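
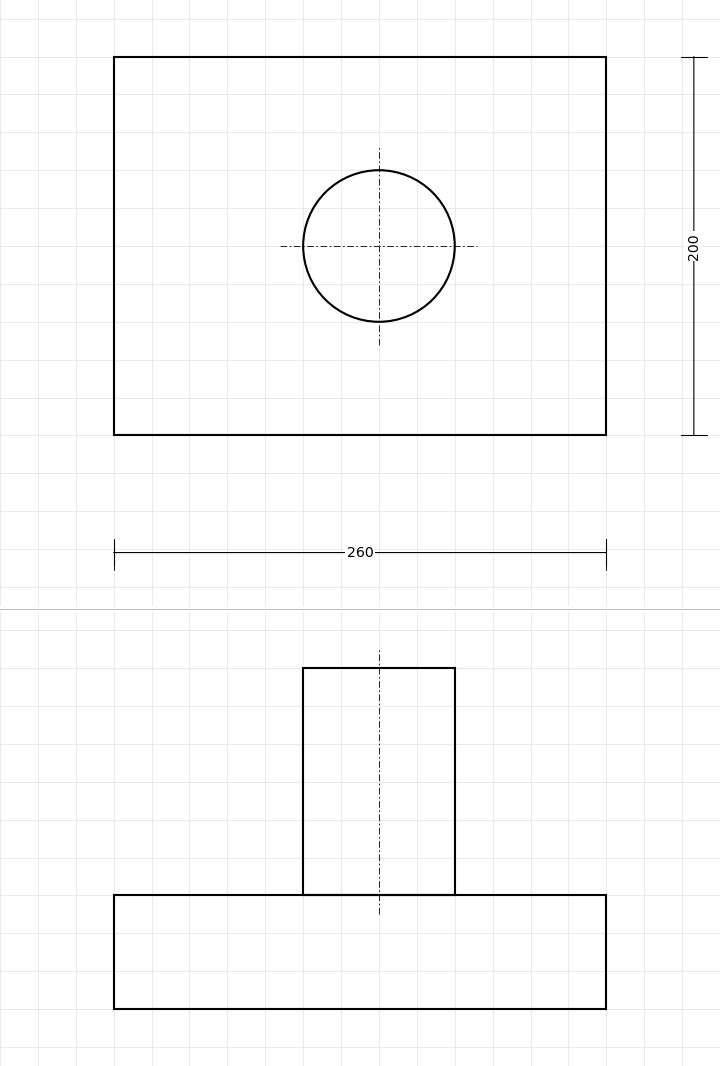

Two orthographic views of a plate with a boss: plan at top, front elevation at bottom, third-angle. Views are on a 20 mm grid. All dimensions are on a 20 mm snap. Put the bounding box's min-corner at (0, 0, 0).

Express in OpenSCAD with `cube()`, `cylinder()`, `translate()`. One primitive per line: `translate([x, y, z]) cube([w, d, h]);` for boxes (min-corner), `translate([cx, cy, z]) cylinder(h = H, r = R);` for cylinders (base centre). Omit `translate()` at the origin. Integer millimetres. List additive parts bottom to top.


cube([260, 200, 60]);
translate([140, 100, 60]) cylinder(h = 120, r = 40);


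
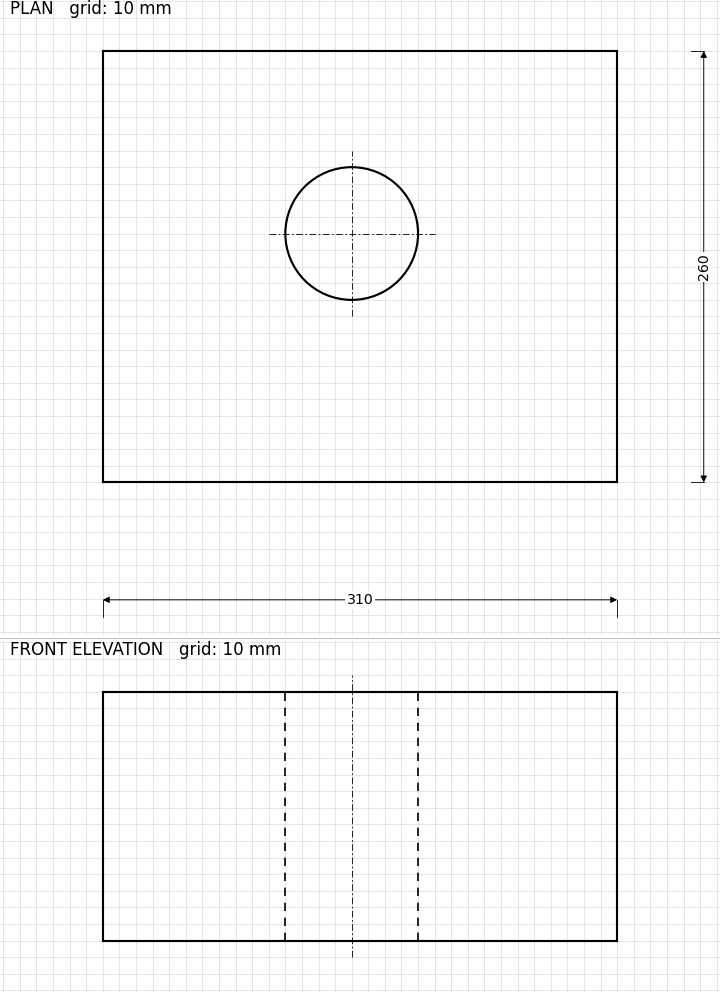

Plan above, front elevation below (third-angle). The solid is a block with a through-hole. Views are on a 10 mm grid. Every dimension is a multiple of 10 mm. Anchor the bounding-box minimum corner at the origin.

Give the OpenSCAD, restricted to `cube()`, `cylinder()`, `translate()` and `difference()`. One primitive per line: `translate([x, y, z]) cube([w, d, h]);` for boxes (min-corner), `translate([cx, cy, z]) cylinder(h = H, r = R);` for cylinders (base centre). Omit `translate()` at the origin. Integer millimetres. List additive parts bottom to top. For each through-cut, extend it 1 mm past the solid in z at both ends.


difference() {
  cube([310, 260, 150]);
  translate([150, 150, -1]) cylinder(h = 152, r = 40);
}


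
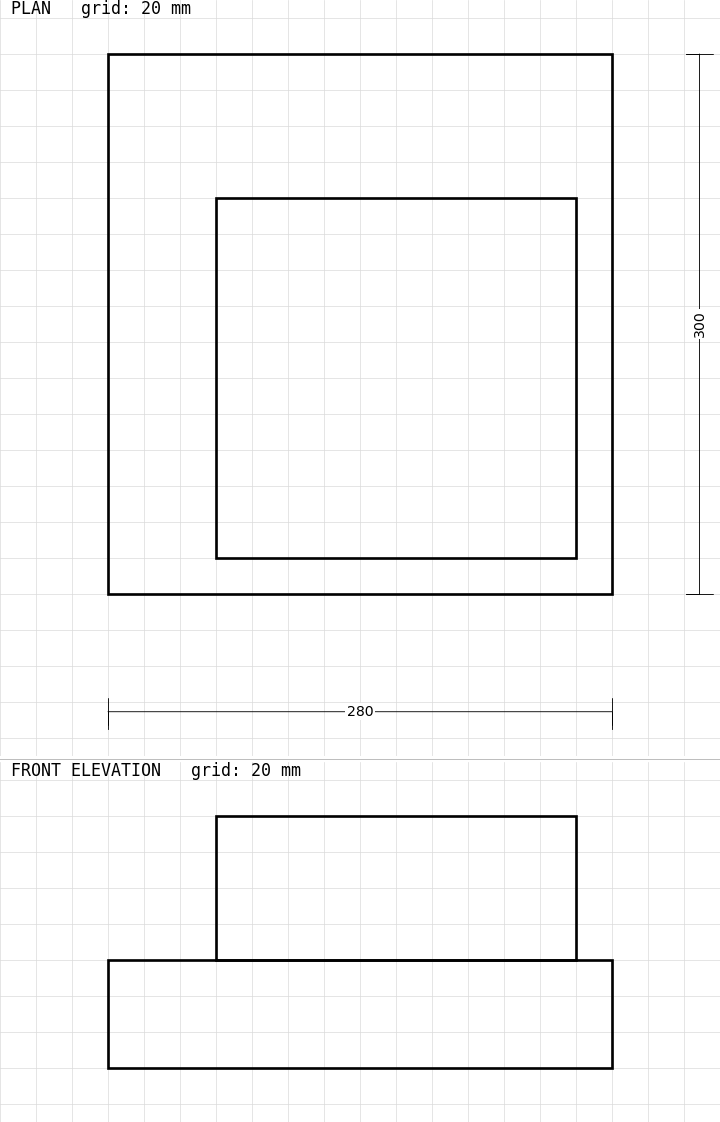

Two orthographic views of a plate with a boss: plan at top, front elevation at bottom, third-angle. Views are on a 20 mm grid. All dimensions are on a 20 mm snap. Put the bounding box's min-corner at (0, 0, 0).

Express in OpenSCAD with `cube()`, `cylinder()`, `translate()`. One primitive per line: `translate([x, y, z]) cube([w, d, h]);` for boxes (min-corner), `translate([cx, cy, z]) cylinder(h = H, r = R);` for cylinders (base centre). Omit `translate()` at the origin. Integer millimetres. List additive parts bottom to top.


cube([280, 300, 60]);
translate([60, 20, 60]) cube([200, 200, 80]);


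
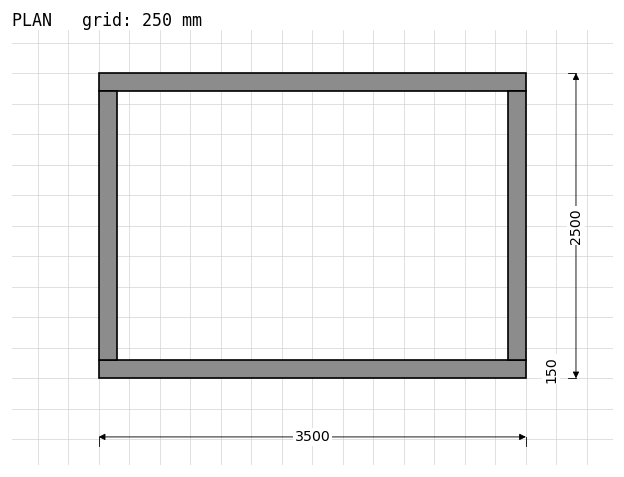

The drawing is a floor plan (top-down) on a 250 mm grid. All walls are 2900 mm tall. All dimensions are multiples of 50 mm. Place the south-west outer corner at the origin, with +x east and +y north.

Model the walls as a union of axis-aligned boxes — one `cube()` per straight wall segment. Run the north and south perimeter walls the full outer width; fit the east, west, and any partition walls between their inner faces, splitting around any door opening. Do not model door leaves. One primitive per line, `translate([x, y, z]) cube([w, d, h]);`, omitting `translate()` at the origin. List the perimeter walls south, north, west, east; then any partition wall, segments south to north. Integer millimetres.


cube([3500, 150, 2900]);
translate([0, 2350, 0]) cube([3500, 150, 2900]);
translate([0, 150, 0]) cube([150, 2200, 2900]);
translate([3350, 150, 0]) cube([150, 2200, 2900]);


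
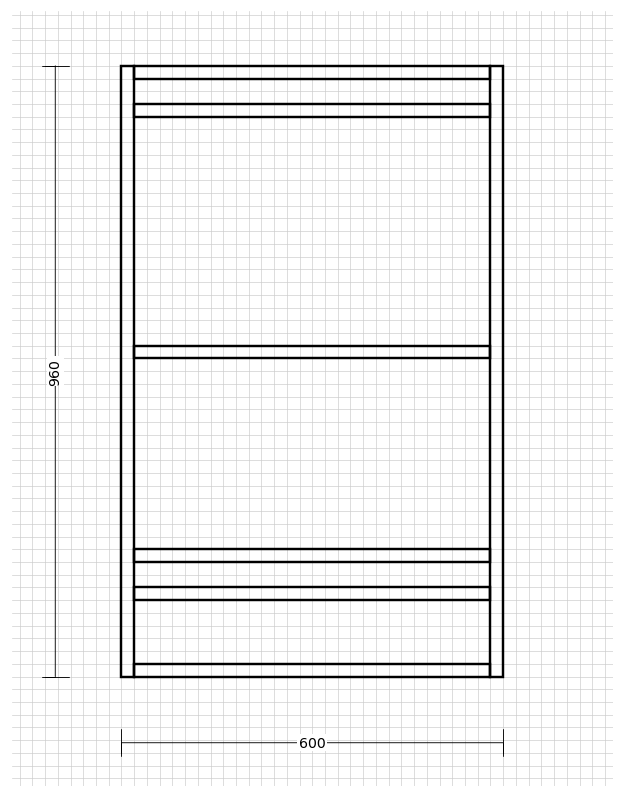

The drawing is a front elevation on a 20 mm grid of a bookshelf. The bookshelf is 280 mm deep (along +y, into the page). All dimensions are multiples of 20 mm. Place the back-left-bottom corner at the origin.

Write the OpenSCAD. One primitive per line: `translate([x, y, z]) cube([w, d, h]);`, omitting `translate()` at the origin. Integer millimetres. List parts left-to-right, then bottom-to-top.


cube([20, 280, 960]);
translate([20, 0, 0]) cube([560, 280, 20]);
translate([20, 0, 120]) cube([560, 280, 20]);
translate([20, 0, 180]) cube([560, 280, 20]);
translate([20, 0, 500]) cube([560, 280, 20]);
translate([20, 0, 880]) cube([560, 280, 20]);
translate([20, 0, 940]) cube([560, 280, 20]);
translate([580, 0, 0]) cube([20, 280, 960]);


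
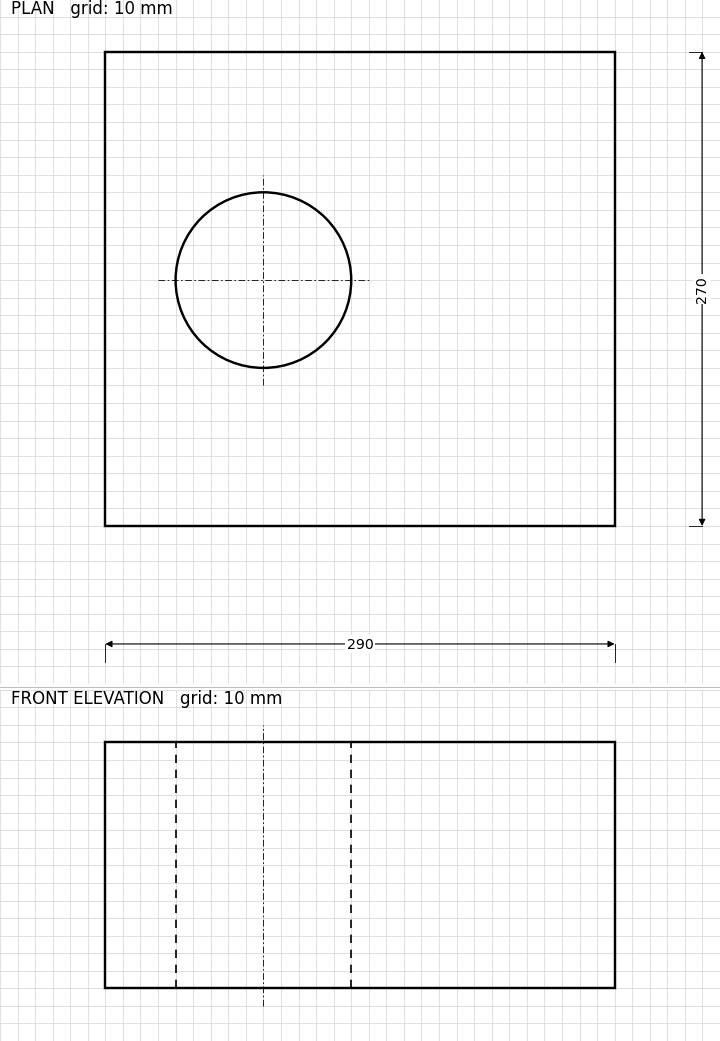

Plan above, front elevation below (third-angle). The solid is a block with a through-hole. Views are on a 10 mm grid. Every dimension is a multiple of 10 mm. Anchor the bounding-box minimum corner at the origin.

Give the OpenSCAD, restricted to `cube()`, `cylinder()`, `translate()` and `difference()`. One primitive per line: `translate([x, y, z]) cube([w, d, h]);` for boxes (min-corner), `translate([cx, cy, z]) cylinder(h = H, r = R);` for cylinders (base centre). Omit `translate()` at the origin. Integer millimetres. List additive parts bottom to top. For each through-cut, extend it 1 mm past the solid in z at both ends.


difference() {
  cube([290, 270, 140]);
  translate([90, 140, -1]) cylinder(h = 142, r = 50);
}


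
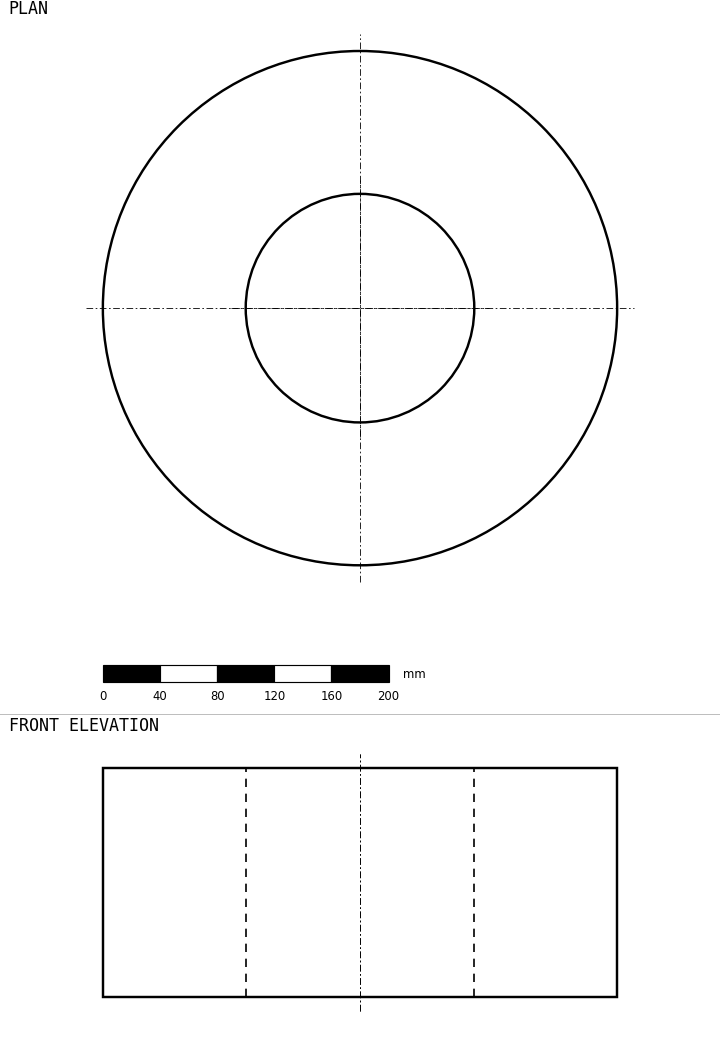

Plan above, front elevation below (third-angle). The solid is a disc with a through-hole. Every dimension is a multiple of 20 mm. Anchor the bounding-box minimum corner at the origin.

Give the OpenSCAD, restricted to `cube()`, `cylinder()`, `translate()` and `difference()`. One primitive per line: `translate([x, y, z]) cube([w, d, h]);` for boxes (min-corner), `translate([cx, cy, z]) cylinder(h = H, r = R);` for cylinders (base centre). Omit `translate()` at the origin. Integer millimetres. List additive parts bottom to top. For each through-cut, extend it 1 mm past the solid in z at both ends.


difference() {
  translate([180, 180, 0]) cylinder(h = 160, r = 180);
  translate([180, 180, -1]) cylinder(h = 162, r = 80);
}


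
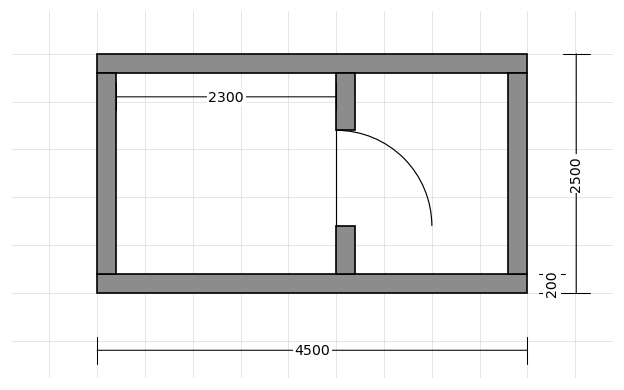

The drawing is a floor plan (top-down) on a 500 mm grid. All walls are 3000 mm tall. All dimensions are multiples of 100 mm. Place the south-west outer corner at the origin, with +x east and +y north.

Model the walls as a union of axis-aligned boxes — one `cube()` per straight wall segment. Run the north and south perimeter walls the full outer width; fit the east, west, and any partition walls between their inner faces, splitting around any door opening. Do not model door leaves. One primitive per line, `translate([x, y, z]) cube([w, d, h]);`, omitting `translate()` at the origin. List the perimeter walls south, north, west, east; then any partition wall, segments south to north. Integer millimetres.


cube([4500, 200, 3000]);
translate([0, 2300, 0]) cube([4500, 200, 3000]);
translate([0, 200, 0]) cube([200, 2100, 3000]);
translate([4300, 200, 0]) cube([200, 2100, 3000]);
translate([2500, 200, 0]) cube([200, 500, 3000]);
translate([2500, 1700, 0]) cube([200, 600, 3000]);


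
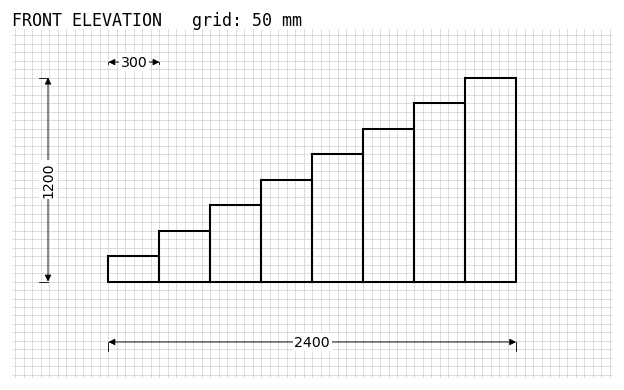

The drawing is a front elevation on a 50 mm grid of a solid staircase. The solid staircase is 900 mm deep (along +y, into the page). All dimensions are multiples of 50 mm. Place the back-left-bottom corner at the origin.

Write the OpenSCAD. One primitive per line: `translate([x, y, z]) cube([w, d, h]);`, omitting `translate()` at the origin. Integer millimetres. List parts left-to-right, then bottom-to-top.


cube([300, 900, 150]);
translate([300, 0, 0]) cube([300, 900, 300]);
translate([600, 0, 0]) cube([300, 900, 450]);
translate([900, 0, 0]) cube([300, 900, 600]);
translate([1200, 0, 0]) cube([300, 900, 750]);
translate([1500, 0, 0]) cube([300, 900, 900]);
translate([1800, 0, 0]) cube([300, 900, 1050]);
translate([2100, 0, 0]) cube([300, 900, 1200]);


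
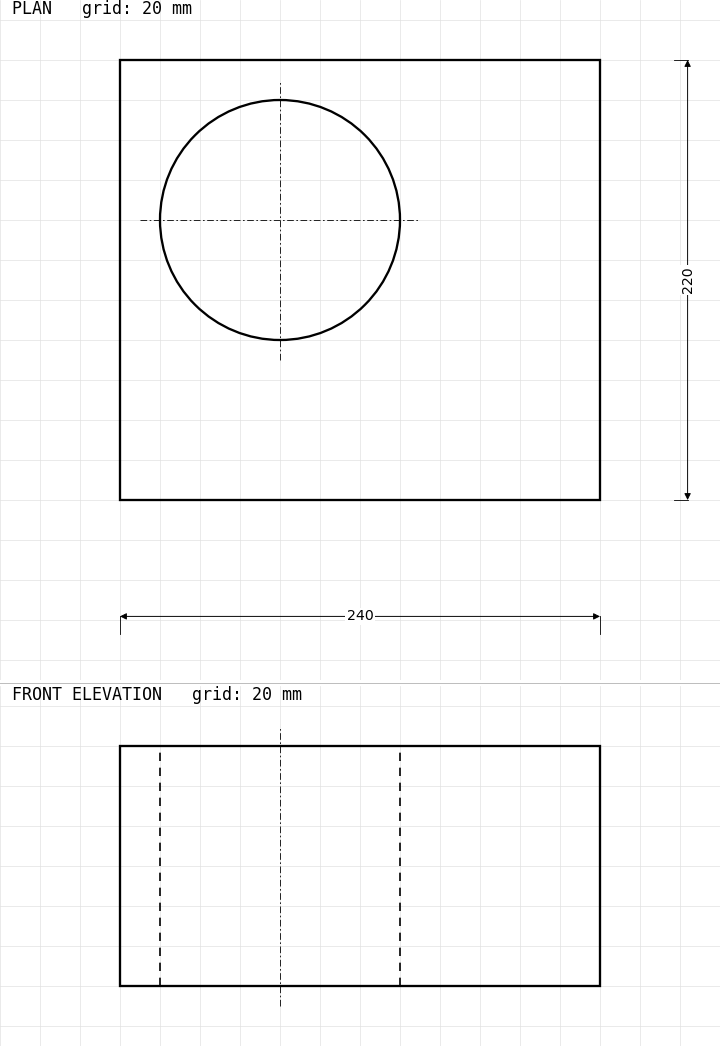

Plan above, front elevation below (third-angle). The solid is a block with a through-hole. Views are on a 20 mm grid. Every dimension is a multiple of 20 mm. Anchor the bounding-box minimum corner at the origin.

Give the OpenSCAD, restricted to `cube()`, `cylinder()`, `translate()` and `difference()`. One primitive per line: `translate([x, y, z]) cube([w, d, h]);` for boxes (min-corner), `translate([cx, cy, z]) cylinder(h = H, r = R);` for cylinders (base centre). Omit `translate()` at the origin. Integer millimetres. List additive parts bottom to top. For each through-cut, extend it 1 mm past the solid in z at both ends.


difference() {
  cube([240, 220, 120]);
  translate([80, 140, -1]) cylinder(h = 122, r = 60);
}


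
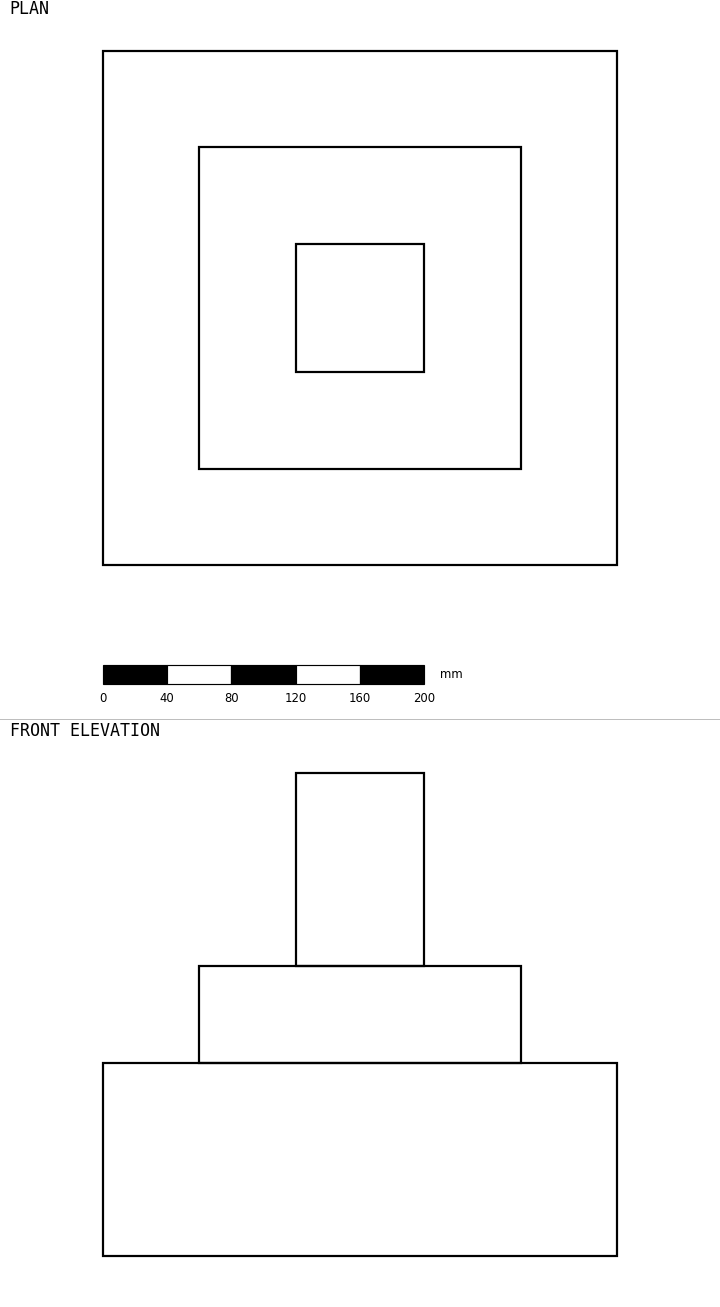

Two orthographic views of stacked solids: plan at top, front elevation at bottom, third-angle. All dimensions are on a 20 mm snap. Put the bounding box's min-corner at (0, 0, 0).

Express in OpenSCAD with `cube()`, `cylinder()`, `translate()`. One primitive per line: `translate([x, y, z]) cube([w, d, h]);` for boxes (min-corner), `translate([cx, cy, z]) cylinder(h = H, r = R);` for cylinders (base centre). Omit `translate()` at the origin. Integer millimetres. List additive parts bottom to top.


cube([320, 320, 120]);
translate([60, 60, 120]) cube([200, 200, 60]);
translate([120, 120, 180]) cube([80, 80, 120]);


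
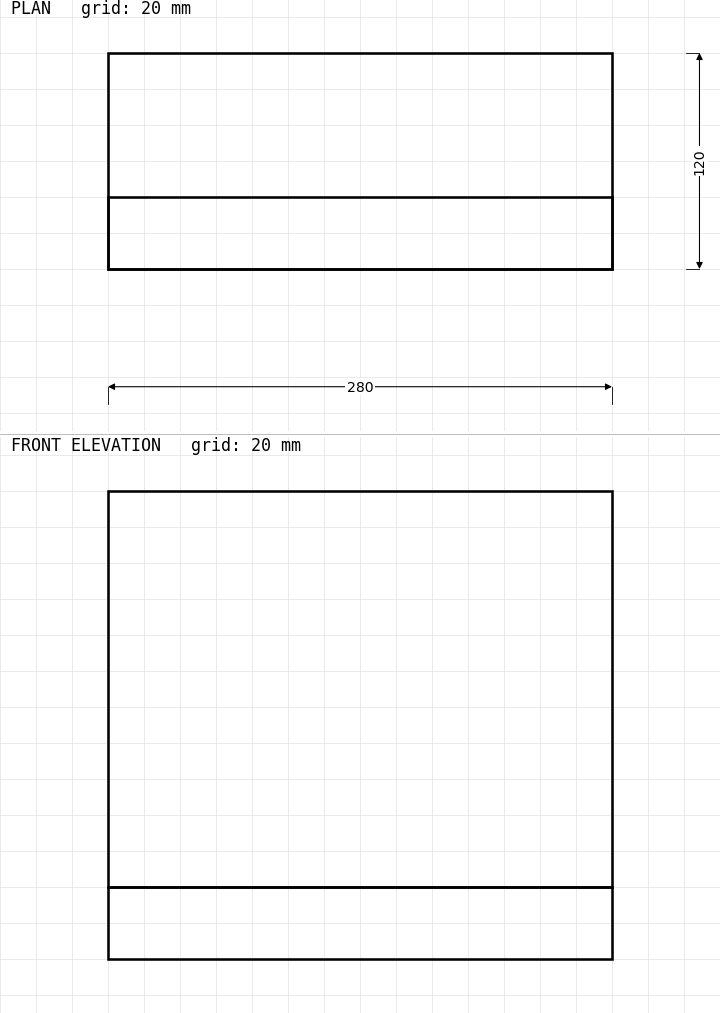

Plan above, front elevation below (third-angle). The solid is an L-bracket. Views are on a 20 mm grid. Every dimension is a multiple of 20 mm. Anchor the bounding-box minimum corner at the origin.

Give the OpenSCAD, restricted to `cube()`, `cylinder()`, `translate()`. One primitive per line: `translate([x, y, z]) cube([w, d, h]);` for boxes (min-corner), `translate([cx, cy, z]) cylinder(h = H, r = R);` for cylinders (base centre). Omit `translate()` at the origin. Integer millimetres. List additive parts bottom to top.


cube([280, 120, 40]);
translate([0, 0, 40]) cube([280, 40, 220]);


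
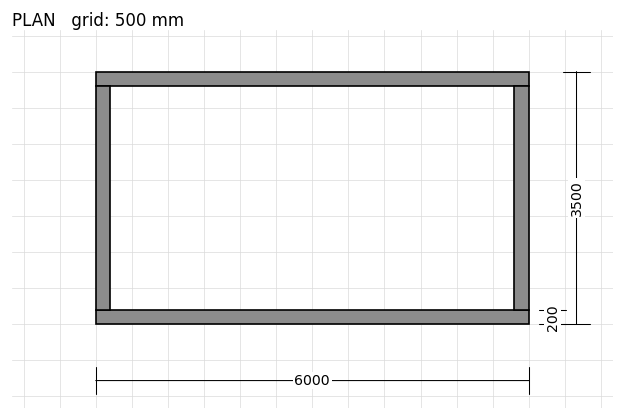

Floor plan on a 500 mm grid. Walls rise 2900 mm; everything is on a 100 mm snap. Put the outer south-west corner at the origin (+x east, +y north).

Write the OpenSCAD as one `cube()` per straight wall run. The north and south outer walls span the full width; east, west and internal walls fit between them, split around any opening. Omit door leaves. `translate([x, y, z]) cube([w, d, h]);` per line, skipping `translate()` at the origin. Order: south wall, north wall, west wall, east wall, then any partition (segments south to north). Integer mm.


cube([6000, 200, 2900]);
translate([0, 3300, 0]) cube([6000, 200, 2900]);
translate([0, 200, 0]) cube([200, 3100, 2900]);
translate([5800, 200, 0]) cube([200, 3100, 2900]);


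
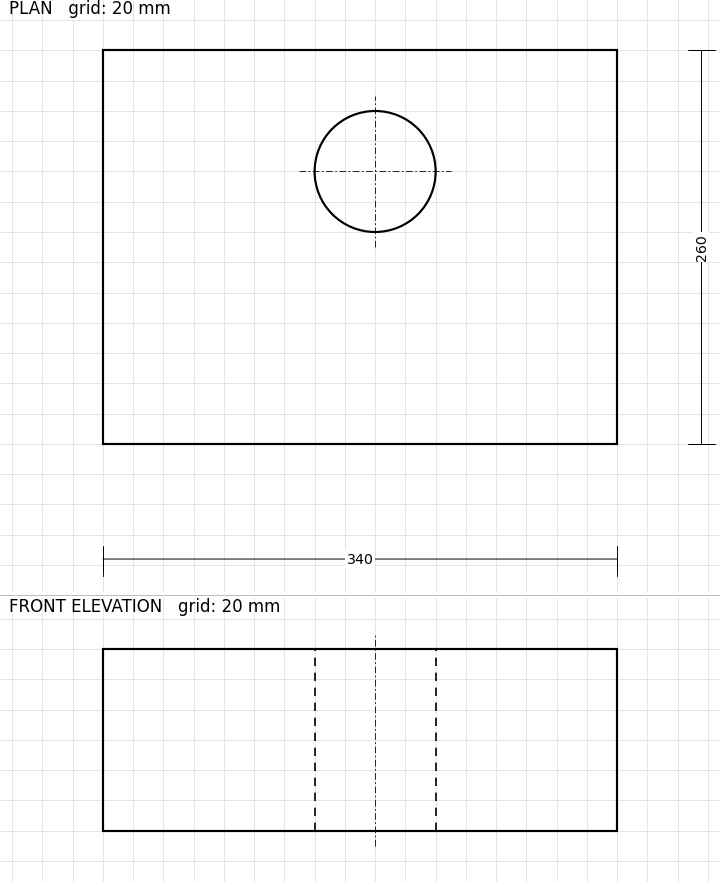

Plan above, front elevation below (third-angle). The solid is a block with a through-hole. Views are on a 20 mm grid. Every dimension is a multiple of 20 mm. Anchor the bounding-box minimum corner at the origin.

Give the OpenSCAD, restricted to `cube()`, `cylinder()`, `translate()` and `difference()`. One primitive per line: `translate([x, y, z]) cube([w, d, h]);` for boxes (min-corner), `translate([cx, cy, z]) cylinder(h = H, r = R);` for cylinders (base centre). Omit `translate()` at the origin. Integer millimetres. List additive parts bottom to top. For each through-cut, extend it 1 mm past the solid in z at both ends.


difference() {
  cube([340, 260, 120]);
  translate([180, 180, -1]) cylinder(h = 122, r = 40);
}


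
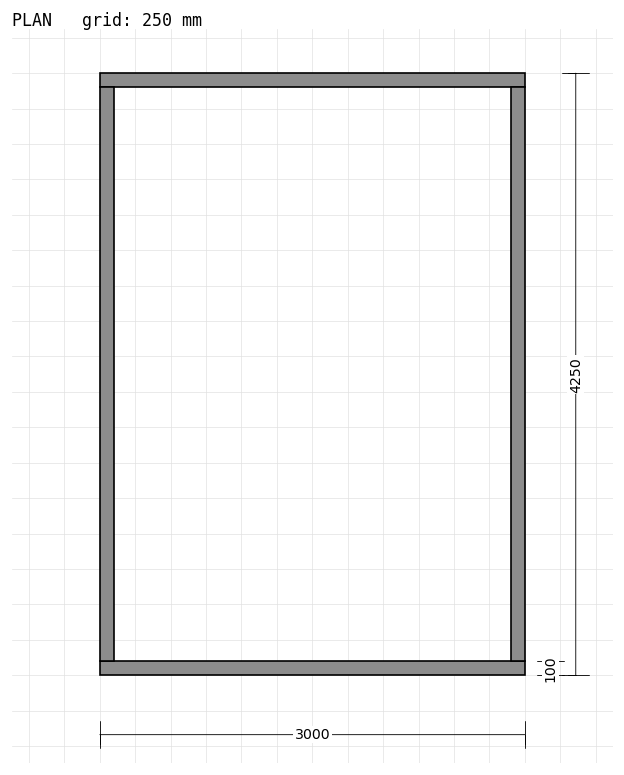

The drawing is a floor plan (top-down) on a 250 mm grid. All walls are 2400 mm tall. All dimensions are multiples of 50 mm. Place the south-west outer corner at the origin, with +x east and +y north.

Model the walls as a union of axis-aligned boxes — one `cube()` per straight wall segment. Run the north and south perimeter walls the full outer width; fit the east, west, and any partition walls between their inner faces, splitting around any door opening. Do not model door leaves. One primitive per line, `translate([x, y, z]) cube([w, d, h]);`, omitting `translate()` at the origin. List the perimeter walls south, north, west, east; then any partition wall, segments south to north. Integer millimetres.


cube([3000, 100, 2400]);
translate([0, 4150, 0]) cube([3000, 100, 2400]);
translate([0, 100, 0]) cube([100, 4050, 2400]);
translate([2900, 100, 0]) cube([100, 4050, 2400]);


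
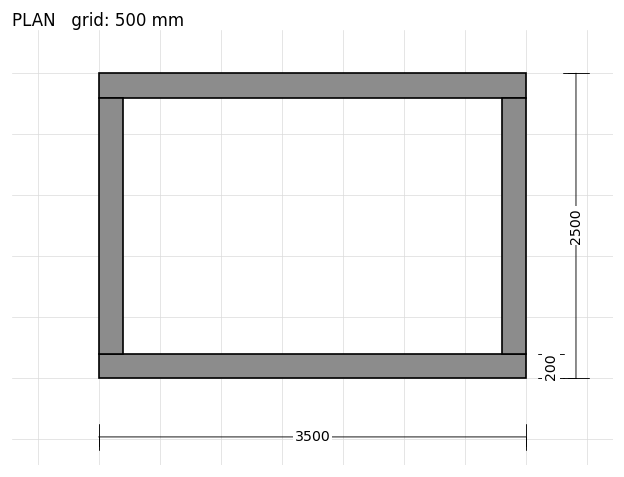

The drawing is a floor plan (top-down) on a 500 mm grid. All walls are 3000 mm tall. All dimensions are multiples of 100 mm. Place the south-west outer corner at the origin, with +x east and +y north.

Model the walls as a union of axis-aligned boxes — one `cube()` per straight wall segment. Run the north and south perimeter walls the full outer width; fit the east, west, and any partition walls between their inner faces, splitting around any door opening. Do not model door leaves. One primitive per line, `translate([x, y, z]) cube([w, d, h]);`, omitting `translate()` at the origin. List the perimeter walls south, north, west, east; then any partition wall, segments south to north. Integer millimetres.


cube([3500, 200, 3000]);
translate([0, 2300, 0]) cube([3500, 200, 3000]);
translate([0, 200, 0]) cube([200, 2100, 3000]);
translate([3300, 200, 0]) cube([200, 2100, 3000]);


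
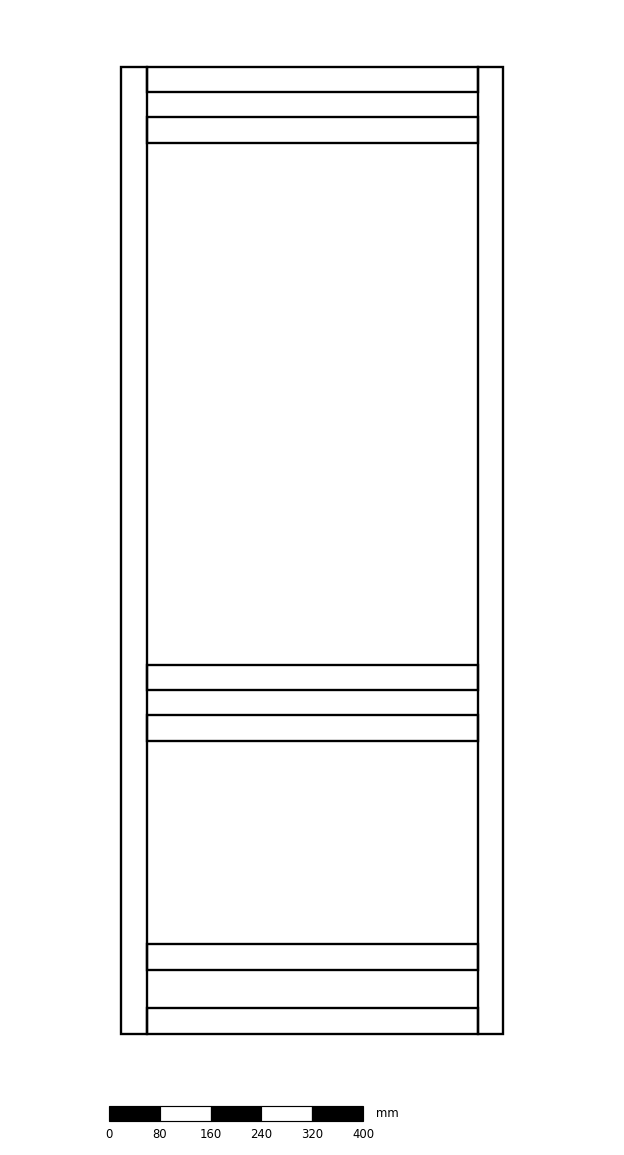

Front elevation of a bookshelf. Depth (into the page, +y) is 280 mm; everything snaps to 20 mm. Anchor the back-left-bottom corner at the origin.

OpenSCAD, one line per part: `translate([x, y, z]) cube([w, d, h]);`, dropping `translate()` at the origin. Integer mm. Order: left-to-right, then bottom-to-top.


cube([40, 280, 1520]);
translate([40, 0, 0]) cube([520, 280, 40]);
translate([40, 0, 100]) cube([520, 280, 40]);
translate([40, 0, 460]) cube([520, 280, 40]);
translate([40, 0, 540]) cube([520, 280, 40]);
translate([40, 0, 1400]) cube([520, 280, 40]);
translate([40, 0, 1480]) cube([520, 280, 40]);
translate([560, 0, 0]) cube([40, 280, 1520]);


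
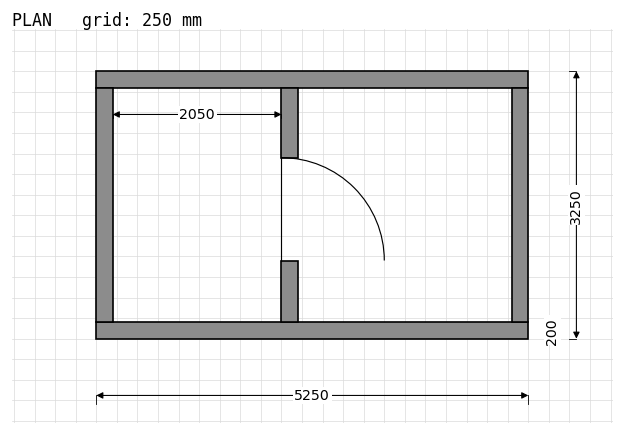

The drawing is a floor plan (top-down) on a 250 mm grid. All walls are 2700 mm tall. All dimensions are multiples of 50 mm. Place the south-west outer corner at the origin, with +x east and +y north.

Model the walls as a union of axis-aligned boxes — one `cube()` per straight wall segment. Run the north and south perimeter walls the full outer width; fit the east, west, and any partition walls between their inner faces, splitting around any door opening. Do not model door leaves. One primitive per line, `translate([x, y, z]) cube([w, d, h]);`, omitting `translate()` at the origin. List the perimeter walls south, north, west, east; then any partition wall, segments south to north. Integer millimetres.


cube([5250, 200, 2700]);
translate([0, 3050, 0]) cube([5250, 200, 2700]);
translate([0, 200, 0]) cube([200, 2850, 2700]);
translate([5050, 200, 0]) cube([200, 2850, 2700]);
translate([2250, 200, 0]) cube([200, 750, 2700]);
translate([2250, 2200, 0]) cube([200, 850, 2700]);


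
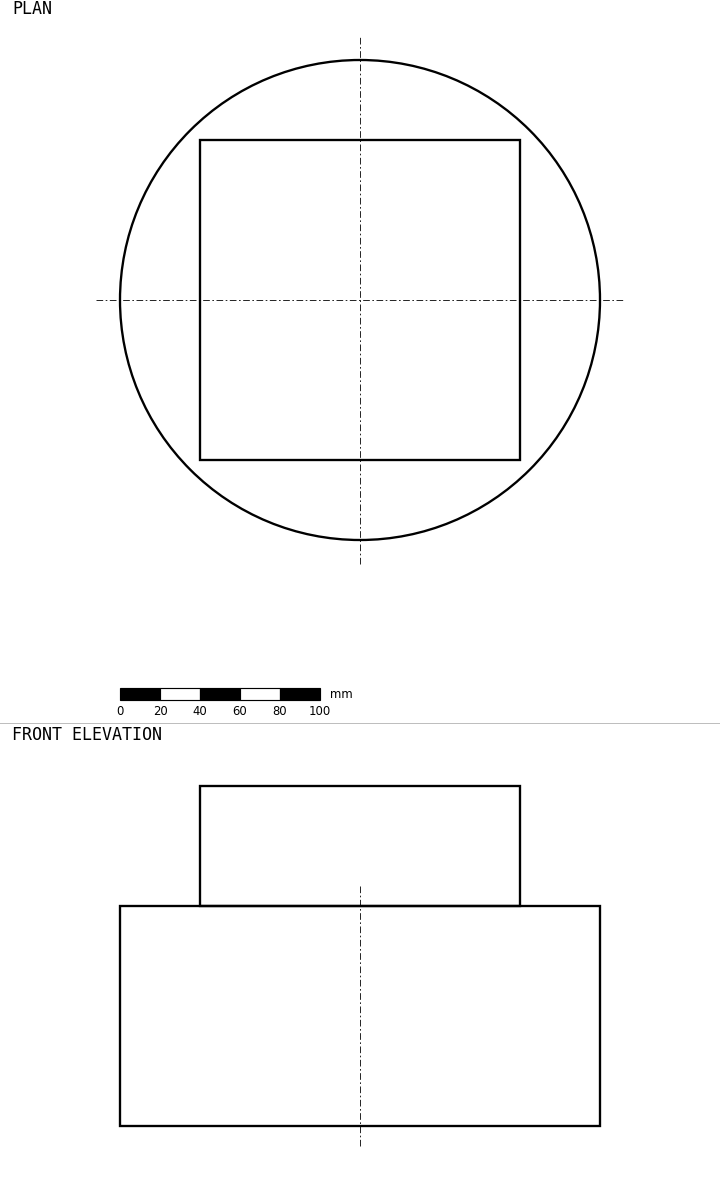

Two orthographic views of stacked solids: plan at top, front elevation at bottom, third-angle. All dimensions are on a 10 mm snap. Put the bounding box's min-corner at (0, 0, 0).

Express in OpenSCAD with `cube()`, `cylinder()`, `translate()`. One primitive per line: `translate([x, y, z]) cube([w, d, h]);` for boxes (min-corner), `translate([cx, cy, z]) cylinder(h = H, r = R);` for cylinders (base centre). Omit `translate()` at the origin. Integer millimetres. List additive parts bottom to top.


translate([120, 120, 0]) cylinder(h = 110, r = 120);
translate([40, 40, 110]) cube([160, 160, 60]);


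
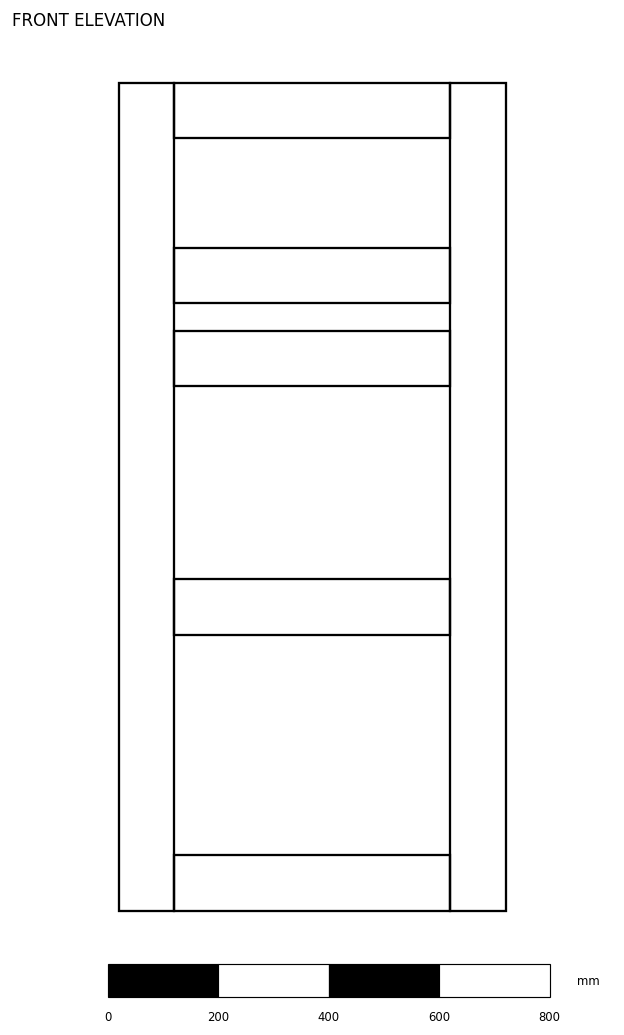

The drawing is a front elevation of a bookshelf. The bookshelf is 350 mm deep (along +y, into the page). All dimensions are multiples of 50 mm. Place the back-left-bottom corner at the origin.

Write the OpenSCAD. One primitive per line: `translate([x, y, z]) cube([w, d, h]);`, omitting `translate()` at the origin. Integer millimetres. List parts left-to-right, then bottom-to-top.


cube([100, 350, 1500]);
translate([100, 0, 0]) cube([500, 350, 100]);
translate([100, 0, 500]) cube([500, 350, 100]);
translate([100, 0, 950]) cube([500, 350, 100]);
translate([100, 0, 1100]) cube([500, 350, 100]);
translate([100, 0, 1400]) cube([500, 350, 100]);
translate([600, 0, 0]) cube([100, 350, 1500]);


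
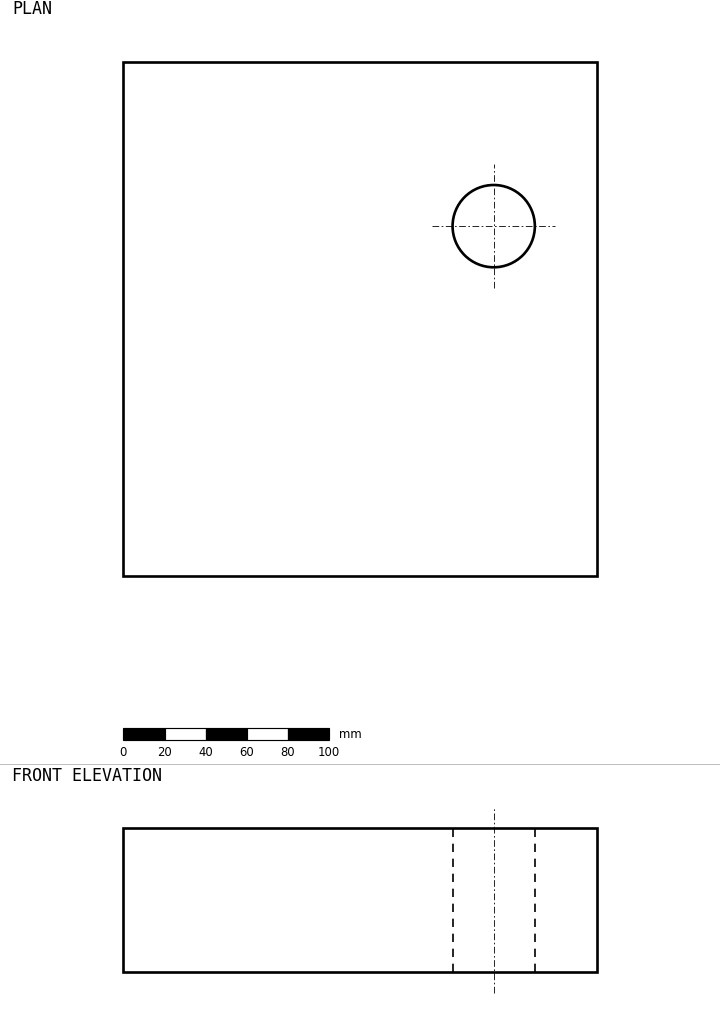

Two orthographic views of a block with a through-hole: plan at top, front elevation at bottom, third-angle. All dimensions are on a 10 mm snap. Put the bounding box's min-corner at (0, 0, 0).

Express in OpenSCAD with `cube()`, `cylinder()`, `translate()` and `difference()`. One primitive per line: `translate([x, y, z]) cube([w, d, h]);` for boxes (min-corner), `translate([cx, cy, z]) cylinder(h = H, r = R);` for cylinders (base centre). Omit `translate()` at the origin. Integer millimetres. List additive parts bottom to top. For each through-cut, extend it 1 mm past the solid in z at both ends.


difference() {
  cube([230, 250, 70]);
  translate([180, 170, -1]) cylinder(h = 72, r = 20);
}


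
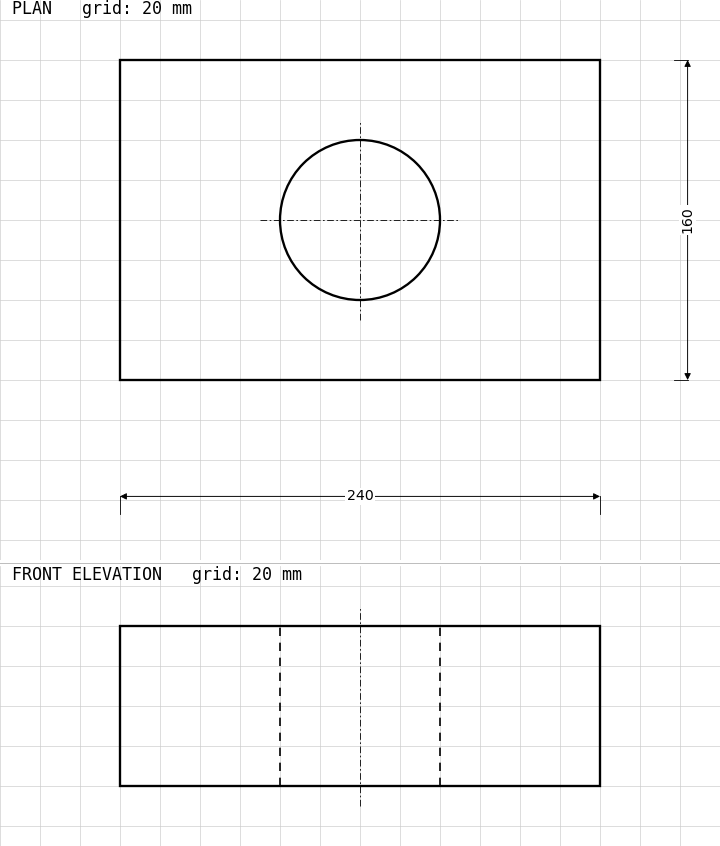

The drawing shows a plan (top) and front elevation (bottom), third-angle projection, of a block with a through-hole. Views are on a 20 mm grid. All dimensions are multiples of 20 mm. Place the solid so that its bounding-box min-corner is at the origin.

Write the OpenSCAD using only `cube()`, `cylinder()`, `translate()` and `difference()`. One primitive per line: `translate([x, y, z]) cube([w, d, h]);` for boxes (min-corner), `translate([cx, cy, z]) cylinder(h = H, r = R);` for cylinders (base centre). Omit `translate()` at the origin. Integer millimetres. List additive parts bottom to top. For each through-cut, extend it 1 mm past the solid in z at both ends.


difference() {
  cube([240, 160, 80]);
  translate([120, 80, -1]) cylinder(h = 82, r = 40);
}


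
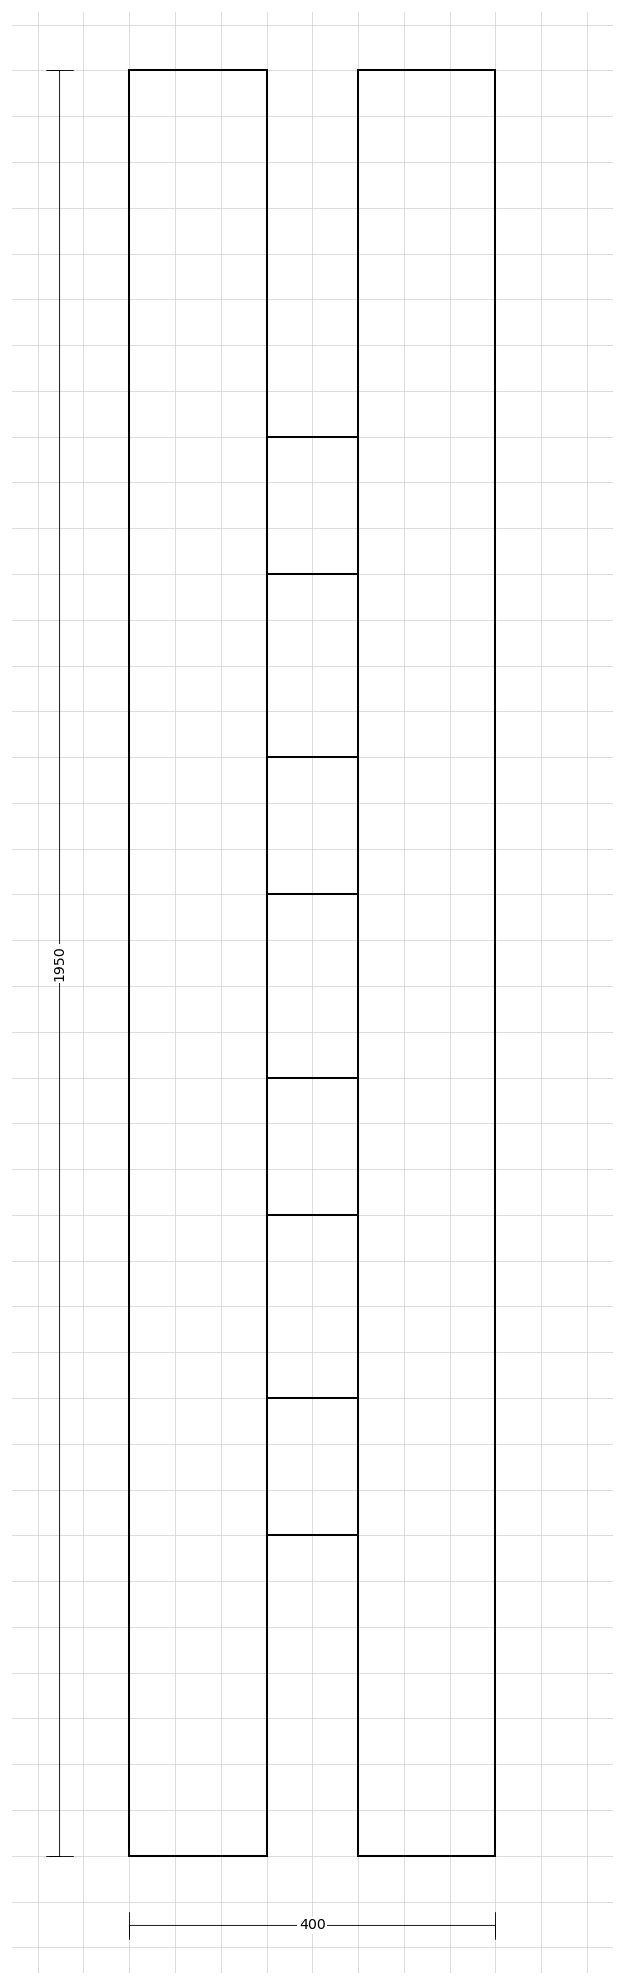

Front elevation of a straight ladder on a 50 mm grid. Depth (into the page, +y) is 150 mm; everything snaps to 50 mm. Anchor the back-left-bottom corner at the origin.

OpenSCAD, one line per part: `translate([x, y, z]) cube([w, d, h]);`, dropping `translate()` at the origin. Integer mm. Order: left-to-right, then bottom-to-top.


cube([150, 150, 1950]);
translate([150, 0, 350]) cube([100, 150, 150]);
translate([150, 0, 700]) cube([100, 150, 150]);
translate([150, 0, 1050]) cube([100, 150, 150]);
translate([150, 0, 1400]) cube([100, 150, 150]);
translate([250, 0, 0]) cube([150, 150, 1950]);


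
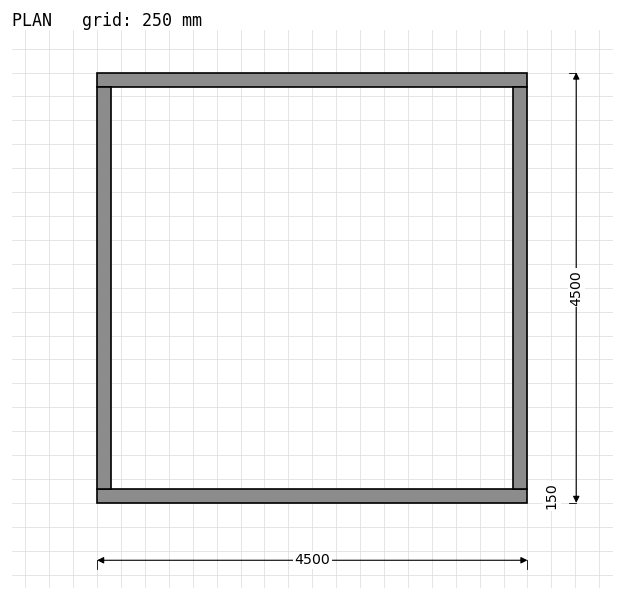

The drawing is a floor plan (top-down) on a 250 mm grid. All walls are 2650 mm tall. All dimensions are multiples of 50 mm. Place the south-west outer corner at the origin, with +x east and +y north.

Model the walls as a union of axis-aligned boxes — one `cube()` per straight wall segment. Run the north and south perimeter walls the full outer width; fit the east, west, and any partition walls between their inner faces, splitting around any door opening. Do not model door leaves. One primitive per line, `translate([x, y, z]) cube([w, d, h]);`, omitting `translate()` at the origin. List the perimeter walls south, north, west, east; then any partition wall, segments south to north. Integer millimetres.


cube([4500, 150, 2650]);
translate([0, 4350, 0]) cube([4500, 150, 2650]);
translate([0, 150, 0]) cube([150, 4200, 2650]);
translate([4350, 150, 0]) cube([150, 4200, 2650]);


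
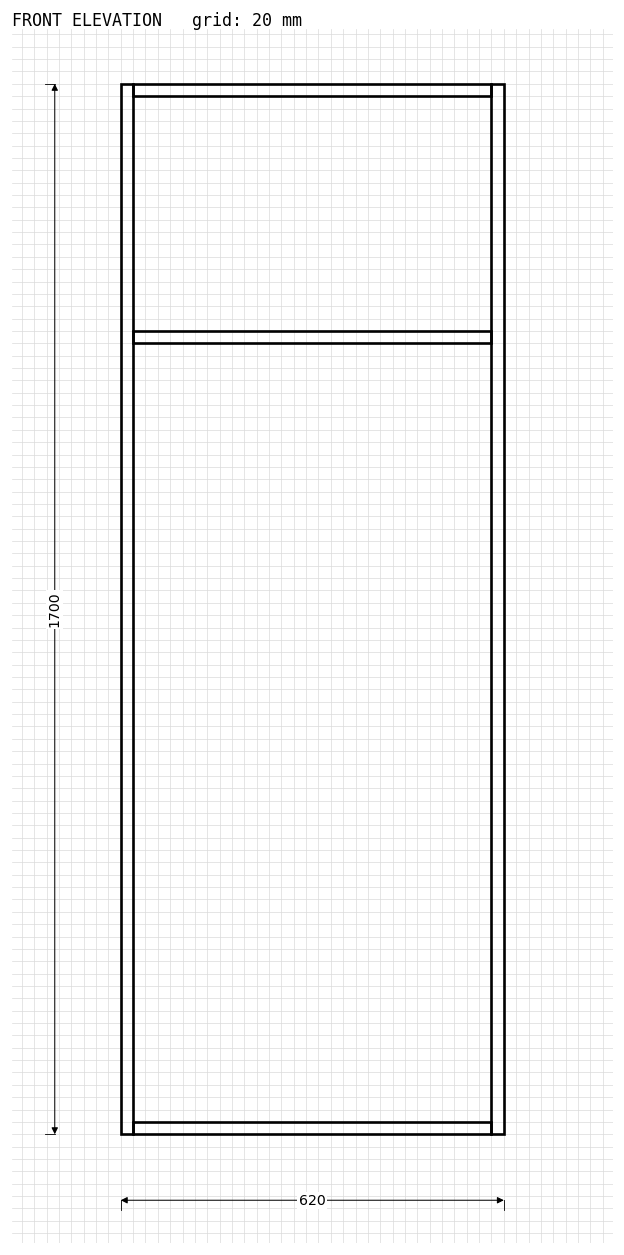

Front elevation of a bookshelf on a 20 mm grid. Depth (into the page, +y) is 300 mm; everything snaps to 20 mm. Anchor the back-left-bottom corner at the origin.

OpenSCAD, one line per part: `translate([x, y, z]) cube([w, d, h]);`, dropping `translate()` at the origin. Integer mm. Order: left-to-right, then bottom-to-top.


cube([20, 300, 1700]);
translate([20, 0, 0]) cube([580, 300, 20]);
translate([20, 0, 1280]) cube([580, 300, 20]);
translate([20, 0, 1680]) cube([580, 300, 20]);
translate([600, 0, 0]) cube([20, 300, 1700]);


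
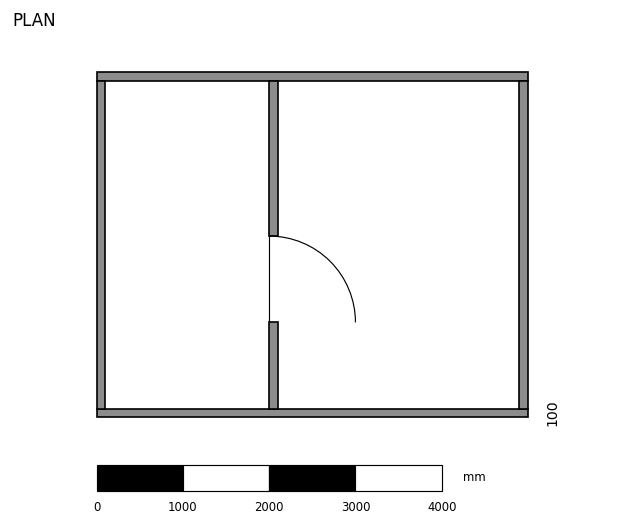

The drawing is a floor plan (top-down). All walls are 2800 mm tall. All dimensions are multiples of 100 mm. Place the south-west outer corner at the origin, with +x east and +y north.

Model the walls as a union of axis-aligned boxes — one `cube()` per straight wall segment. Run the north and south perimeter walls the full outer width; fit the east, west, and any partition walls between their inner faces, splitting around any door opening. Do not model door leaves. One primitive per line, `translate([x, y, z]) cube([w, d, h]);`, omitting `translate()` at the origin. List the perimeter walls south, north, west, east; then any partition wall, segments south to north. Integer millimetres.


cube([5000, 100, 2800]);
translate([0, 3900, 0]) cube([5000, 100, 2800]);
translate([0, 100, 0]) cube([100, 3800, 2800]);
translate([4900, 100, 0]) cube([100, 3800, 2800]);
translate([2000, 100, 0]) cube([100, 1000, 2800]);
translate([2000, 2100, 0]) cube([100, 1800, 2800]);


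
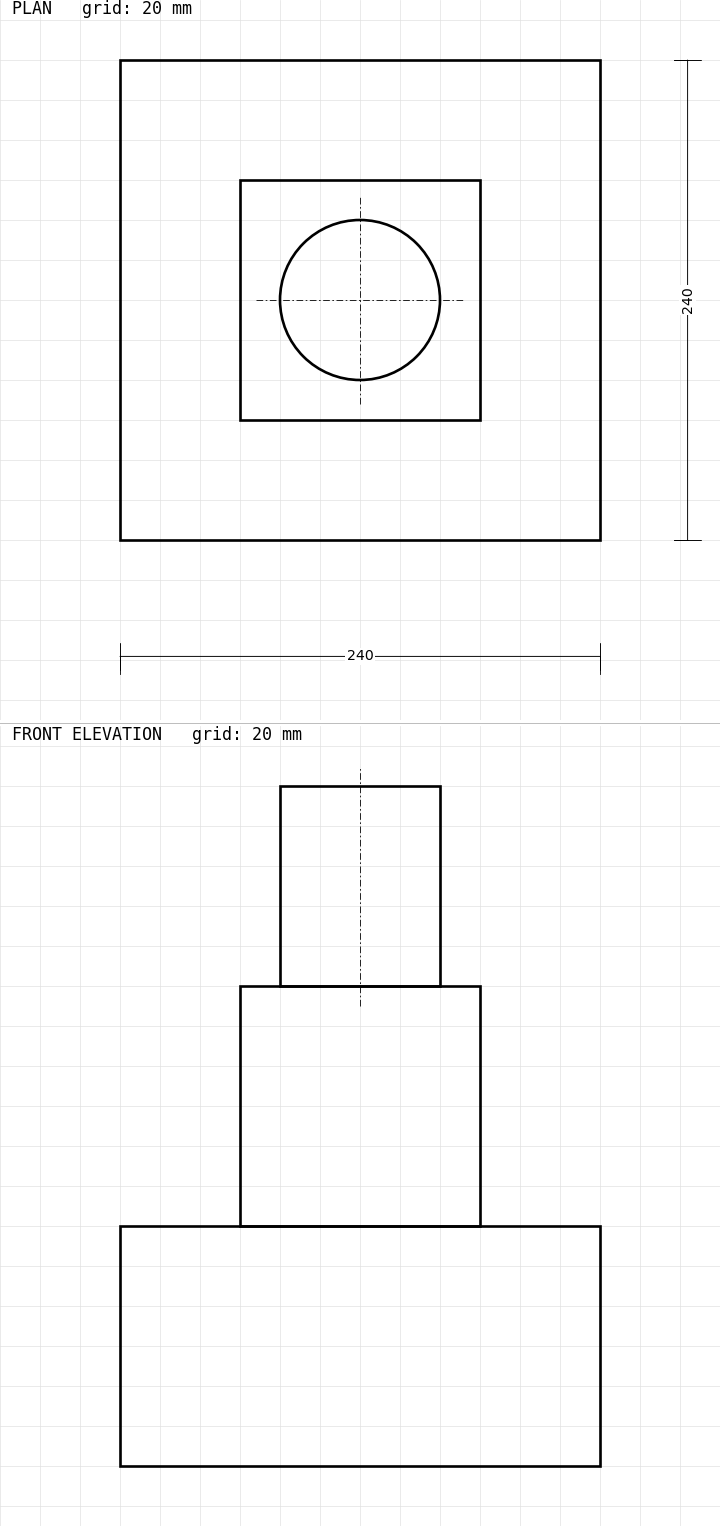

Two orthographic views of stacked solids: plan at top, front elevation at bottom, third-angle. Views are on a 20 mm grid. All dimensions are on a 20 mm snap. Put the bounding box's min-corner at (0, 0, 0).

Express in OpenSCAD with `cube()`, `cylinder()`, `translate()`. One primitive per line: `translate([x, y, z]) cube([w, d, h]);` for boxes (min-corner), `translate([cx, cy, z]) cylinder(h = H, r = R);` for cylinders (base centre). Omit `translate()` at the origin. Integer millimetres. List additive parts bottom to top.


cube([240, 240, 120]);
translate([60, 60, 120]) cube([120, 120, 120]);
translate([120, 120, 240]) cylinder(h = 100, r = 40);


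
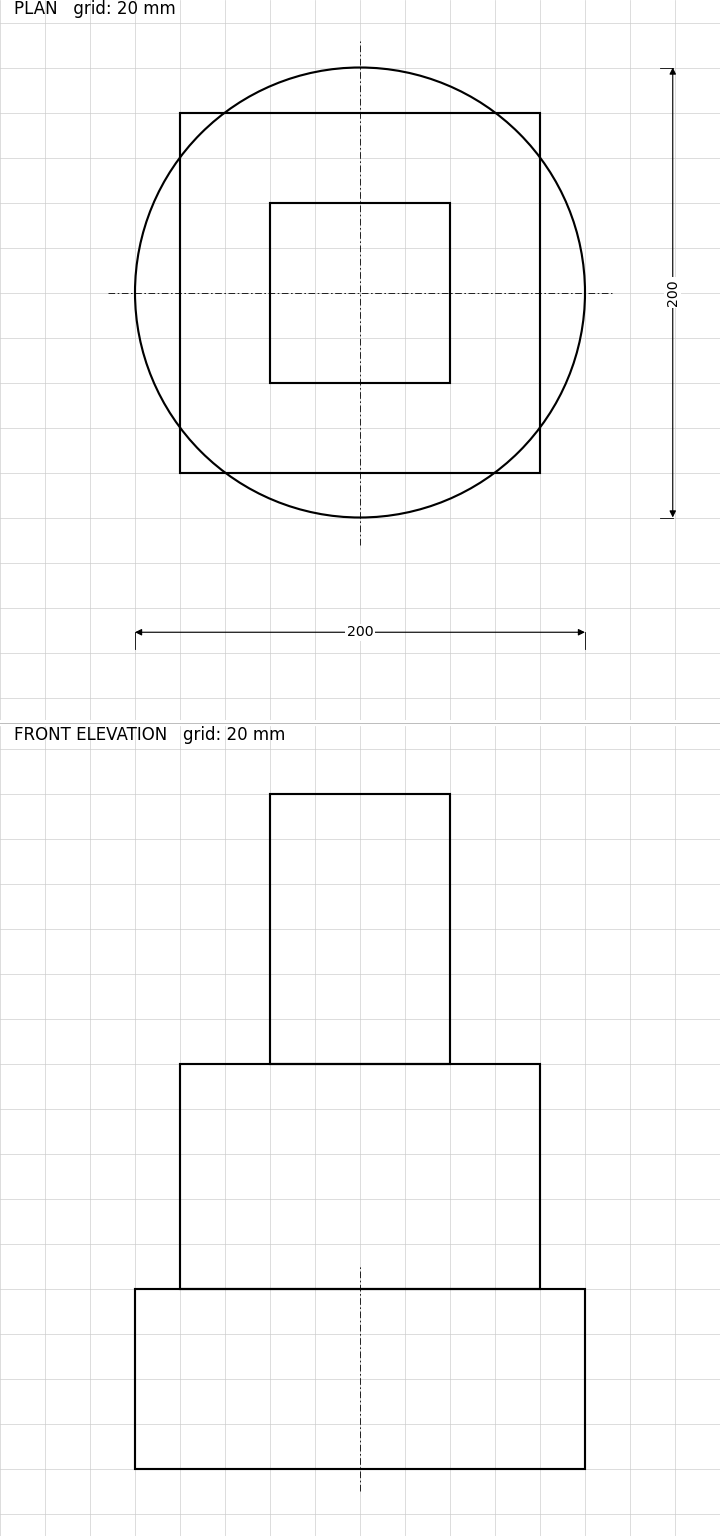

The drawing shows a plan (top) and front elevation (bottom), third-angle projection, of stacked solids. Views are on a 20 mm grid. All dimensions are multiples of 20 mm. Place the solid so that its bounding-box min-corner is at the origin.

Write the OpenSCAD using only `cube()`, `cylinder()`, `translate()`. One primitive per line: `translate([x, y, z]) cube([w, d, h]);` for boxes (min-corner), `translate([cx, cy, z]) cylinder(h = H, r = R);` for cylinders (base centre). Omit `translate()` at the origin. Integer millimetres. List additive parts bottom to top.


translate([100, 100, 0]) cylinder(h = 80, r = 100);
translate([20, 20, 80]) cube([160, 160, 100]);
translate([60, 60, 180]) cube([80, 80, 120]);


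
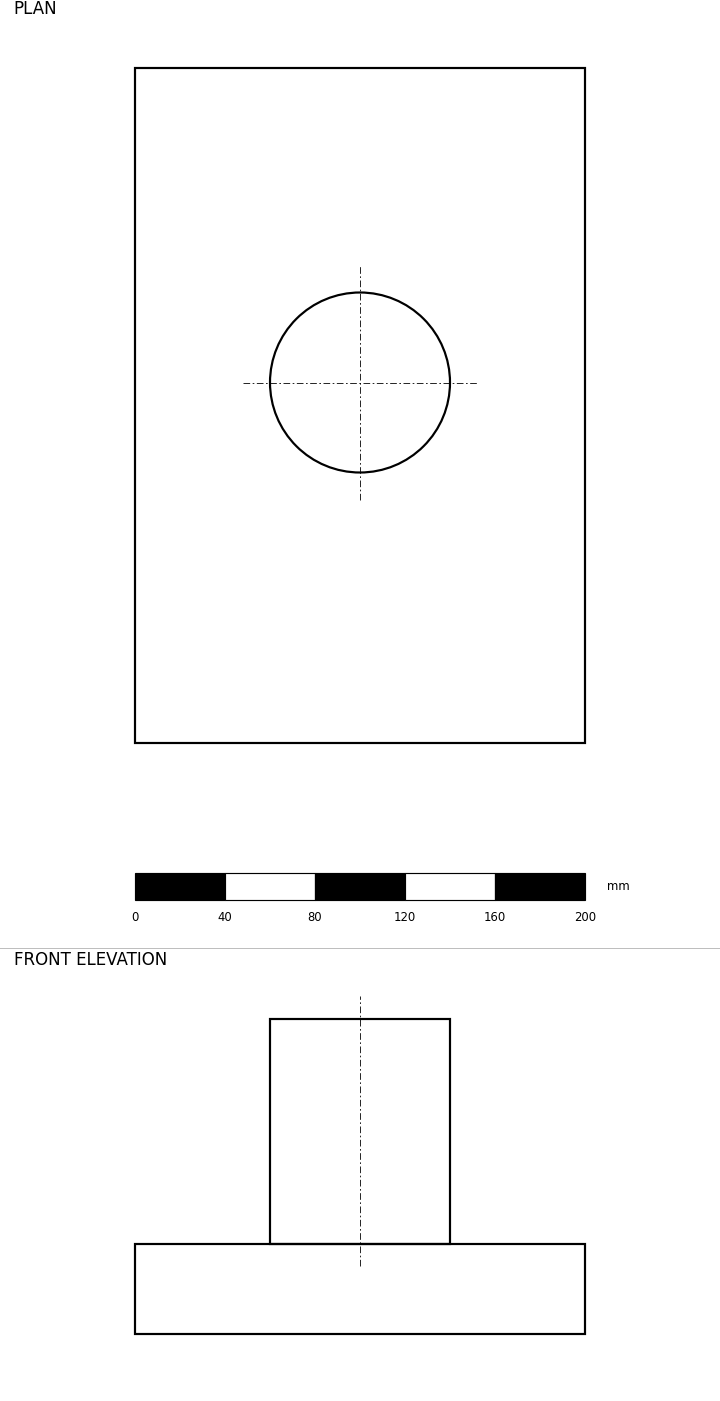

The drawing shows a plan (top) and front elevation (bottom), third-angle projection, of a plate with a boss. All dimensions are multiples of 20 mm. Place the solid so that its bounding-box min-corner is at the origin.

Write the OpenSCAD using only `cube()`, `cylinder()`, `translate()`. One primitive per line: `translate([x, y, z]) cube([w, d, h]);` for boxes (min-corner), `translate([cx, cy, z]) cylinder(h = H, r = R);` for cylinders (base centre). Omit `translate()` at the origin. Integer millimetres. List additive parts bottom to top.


cube([200, 300, 40]);
translate([100, 160, 40]) cylinder(h = 100, r = 40);


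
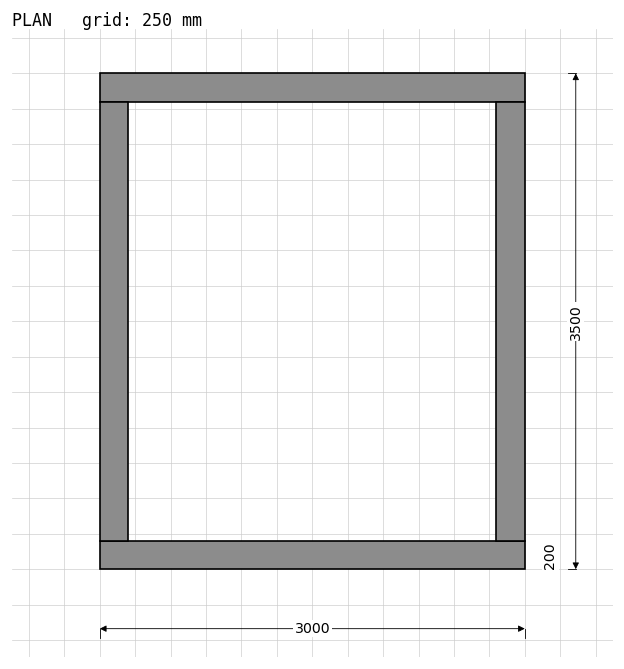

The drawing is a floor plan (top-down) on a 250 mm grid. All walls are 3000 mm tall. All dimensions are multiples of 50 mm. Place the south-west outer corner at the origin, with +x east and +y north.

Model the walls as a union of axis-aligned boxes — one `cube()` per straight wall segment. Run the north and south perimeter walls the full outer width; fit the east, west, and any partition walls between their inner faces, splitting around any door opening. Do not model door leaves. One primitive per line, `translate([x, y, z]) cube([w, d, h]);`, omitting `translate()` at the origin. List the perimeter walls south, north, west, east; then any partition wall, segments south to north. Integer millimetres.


cube([3000, 200, 3000]);
translate([0, 3300, 0]) cube([3000, 200, 3000]);
translate([0, 200, 0]) cube([200, 3100, 3000]);
translate([2800, 200, 0]) cube([200, 3100, 3000]);


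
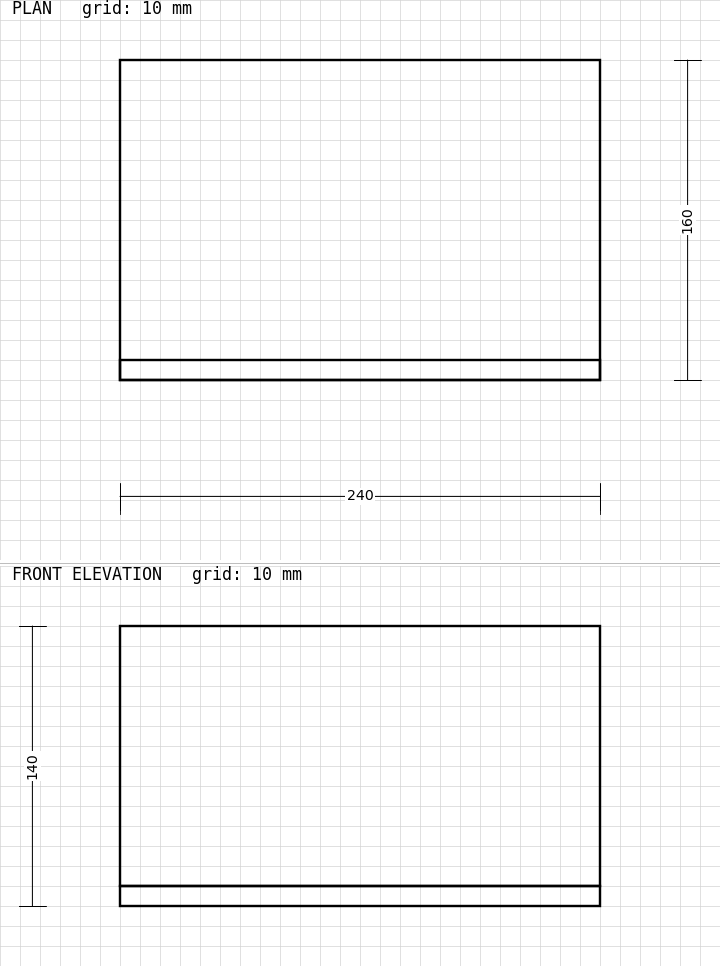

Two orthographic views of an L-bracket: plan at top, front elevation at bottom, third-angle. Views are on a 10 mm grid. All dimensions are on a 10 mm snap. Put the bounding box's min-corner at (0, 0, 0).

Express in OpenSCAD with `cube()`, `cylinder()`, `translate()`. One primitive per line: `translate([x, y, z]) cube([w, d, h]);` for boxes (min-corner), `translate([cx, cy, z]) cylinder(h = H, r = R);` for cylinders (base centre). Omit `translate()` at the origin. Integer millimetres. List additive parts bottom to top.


cube([240, 160, 10]);
translate([0, 0, 10]) cube([240, 10, 130]);


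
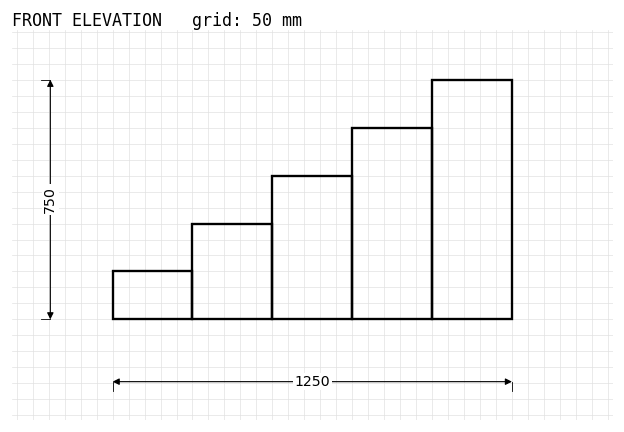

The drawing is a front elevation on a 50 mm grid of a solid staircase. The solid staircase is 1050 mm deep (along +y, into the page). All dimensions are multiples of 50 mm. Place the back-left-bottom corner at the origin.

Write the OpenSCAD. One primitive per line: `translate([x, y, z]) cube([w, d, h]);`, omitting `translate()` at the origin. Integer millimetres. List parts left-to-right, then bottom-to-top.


cube([250, 1050, 150]);
translate([250, 0, 0]) cube([250, 1050, 300]);
translate([500, 0, 0]) cube([250, 1050, 450]);
translate([750, 0, 0]) cube([250, 1050, 600]);
translate([1000, 0, 0]) cube([250, 1050, 750]);


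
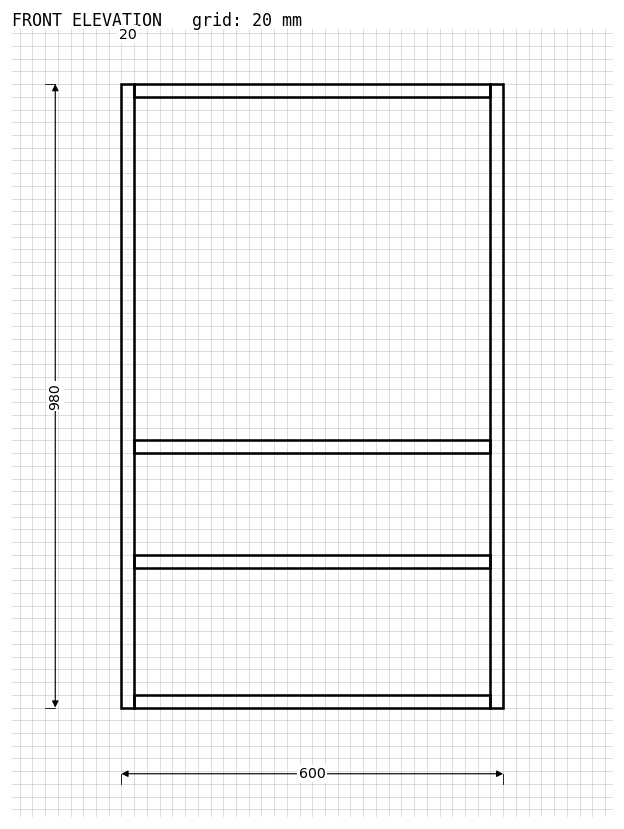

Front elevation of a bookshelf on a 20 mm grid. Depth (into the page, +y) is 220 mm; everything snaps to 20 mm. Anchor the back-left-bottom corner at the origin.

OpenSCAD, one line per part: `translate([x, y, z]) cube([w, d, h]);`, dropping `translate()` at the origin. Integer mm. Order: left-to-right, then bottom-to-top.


cube([20, 220, 980]);
translate([20, 0, 0]) cube([560, 220, 20]);
translate([20, 0, 220]) cube([560, 220, 20]);
translate([20, 0, 400]) cube([560, 220, 20]);
translate([20, 0, 960]) cube([560, 220, 20]);
translate([580, 0, 0]) cube([20, 220, 980]);


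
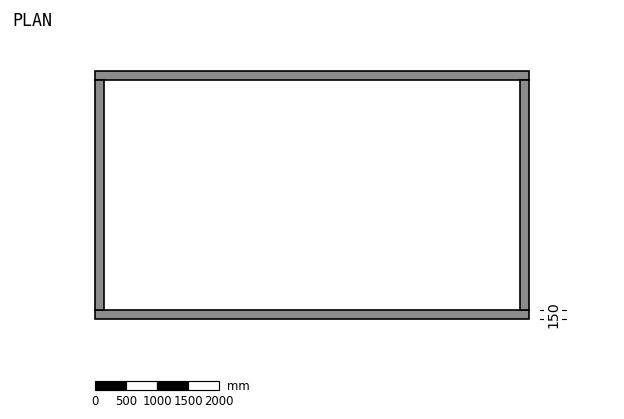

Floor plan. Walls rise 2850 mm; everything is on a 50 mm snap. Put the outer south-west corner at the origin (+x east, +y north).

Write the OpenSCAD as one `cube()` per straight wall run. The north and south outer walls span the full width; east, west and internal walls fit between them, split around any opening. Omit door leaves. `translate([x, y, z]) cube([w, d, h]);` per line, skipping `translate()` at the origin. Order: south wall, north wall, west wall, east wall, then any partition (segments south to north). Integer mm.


cube([7000, 150, 2850]);
translate([0, 3850, 0]) cube([7000, 150, 2850]);
translate([0, 150, 0]) cube([150, 3700, 2850]);
translate([6850, 150, 0]) cube([150, 3700, 2850]);


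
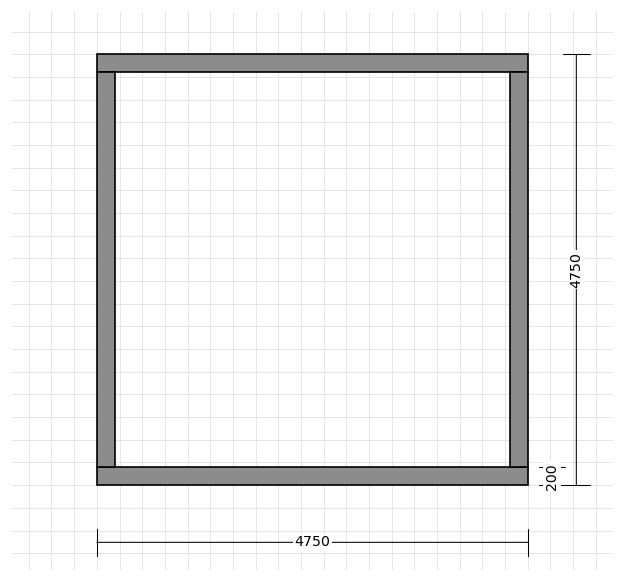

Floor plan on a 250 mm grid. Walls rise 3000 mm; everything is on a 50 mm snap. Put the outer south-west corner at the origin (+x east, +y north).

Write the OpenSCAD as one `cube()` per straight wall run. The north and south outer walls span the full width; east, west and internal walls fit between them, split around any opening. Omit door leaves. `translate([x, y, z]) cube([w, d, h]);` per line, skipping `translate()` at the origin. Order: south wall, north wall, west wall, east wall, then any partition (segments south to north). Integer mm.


cube([4750, 200, 3000]);
translate([0, 4550, 0]) cube([4750, 200, 3000]);
translate([0, 200, 0]) cube([200, 4350, 3000]);
translate([4550, 200, 0]) cube([200, 4350, 3000]);


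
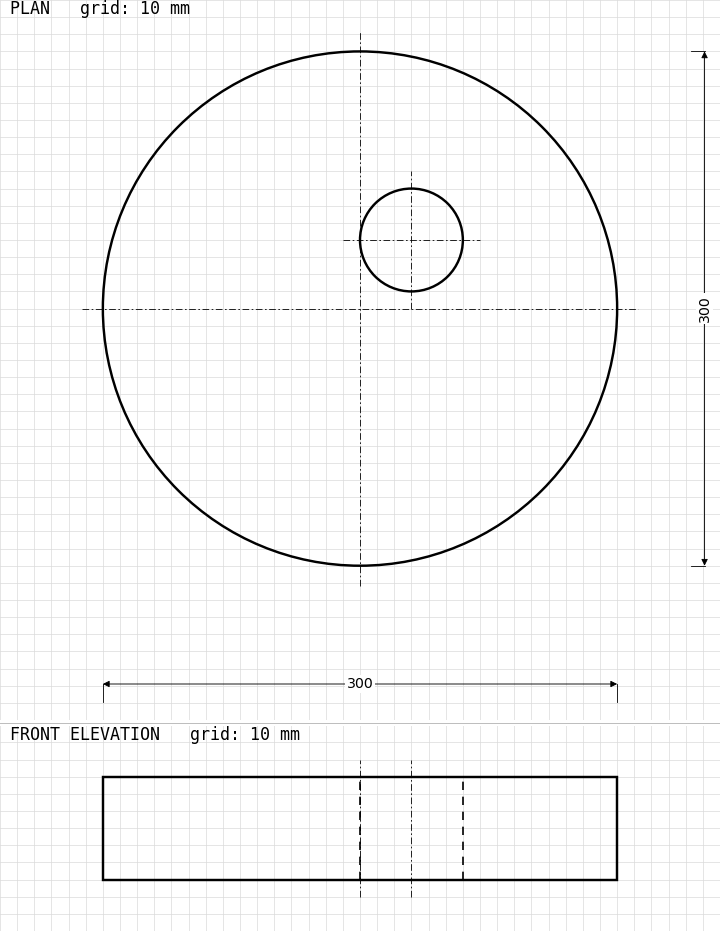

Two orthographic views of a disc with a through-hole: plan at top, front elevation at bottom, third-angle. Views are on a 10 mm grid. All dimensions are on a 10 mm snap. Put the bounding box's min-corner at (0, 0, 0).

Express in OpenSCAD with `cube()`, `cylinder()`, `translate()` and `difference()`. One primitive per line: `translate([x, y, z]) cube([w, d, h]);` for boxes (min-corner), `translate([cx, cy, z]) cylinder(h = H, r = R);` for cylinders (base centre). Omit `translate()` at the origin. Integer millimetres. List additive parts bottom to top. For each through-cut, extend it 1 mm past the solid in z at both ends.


difference() {
  translate([150, 150, 0]) cylinder(h = 60, r = 150);
  translate([180, 190, -1]) cylinder(h = 62, r = 30);
}
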